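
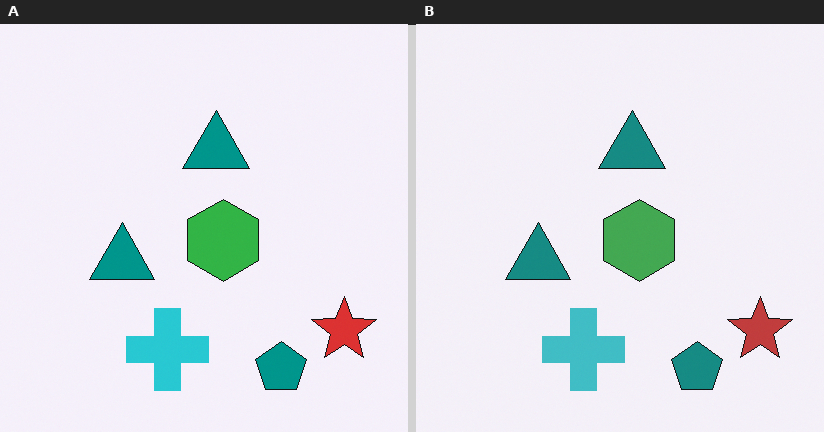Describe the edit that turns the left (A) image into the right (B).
The right (B) image is the left (A) slightly desaturated.

All colors are more muted and greyish — a global saturation change.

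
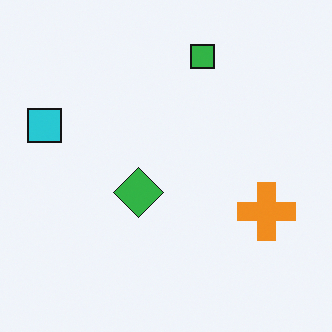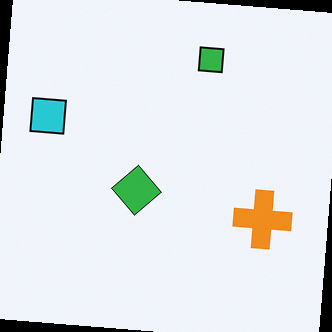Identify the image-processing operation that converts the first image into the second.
The transformation is: rotated clockwise by a small amount.

Every shape is tilted by the same angle and the image corners show triangular fill wedges — a whole-image rotation by a non-right angle.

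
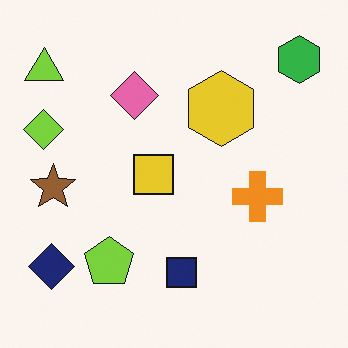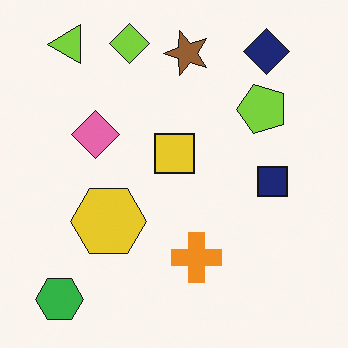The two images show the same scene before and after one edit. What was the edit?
This is the original image transposed (reflected across the top-left ↔ bottom-right diagonal).

Shapes have swapped their row and column positions — what was in the top-right is now in the bottom-left — a diagonal reflection.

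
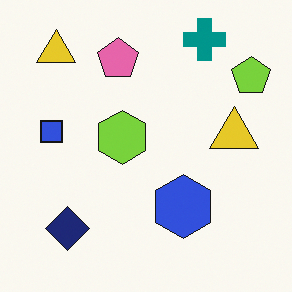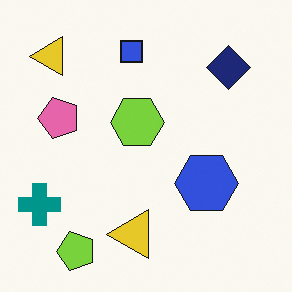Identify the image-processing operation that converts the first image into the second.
Transposed (reflected across the top-left ↔ bottom-right diagonal).

Shapes have swapped their row and column positions — what was in the top-right is now in the bottom-left — a diagonal reflection.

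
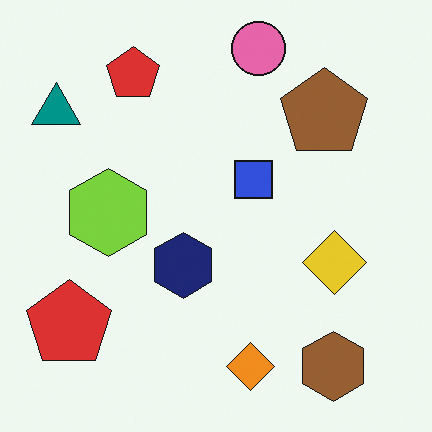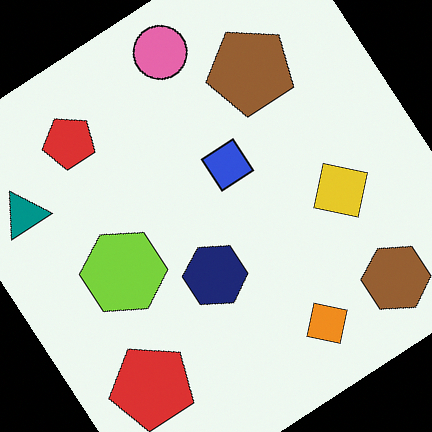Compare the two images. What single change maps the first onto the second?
The image was rotated counter-clockwise by a large amount — several tens of degrees.

Every shape is tilted by the same angle and the image corners show triangular fill wedges — a whole-image rotation by a non-right angle.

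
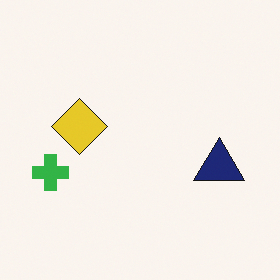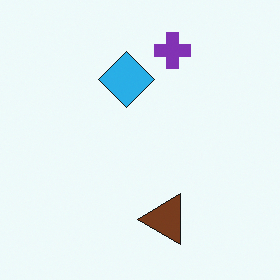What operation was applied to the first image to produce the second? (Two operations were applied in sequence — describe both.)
The second image is the first hue-shifted by a moderate amount, then transposed (reflected across the top-left ↔ bottom-right diagonal).

Every shape's color has rotated by the same amount around the hue wheel — a uniform hue shift. Shapes have swapped their row and column positions — what was in the top-right is now in the bottom-left — a diagonal reflection.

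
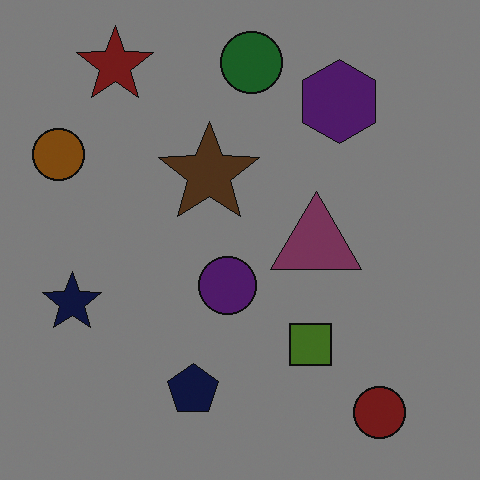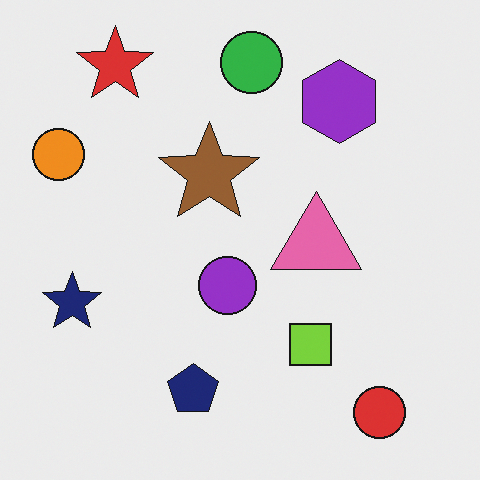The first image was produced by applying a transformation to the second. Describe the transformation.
It was substantially darkened.

Every pixel — background and shapes alike — is uniformly darkened.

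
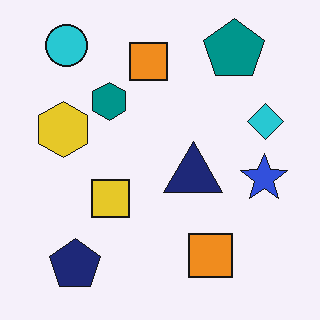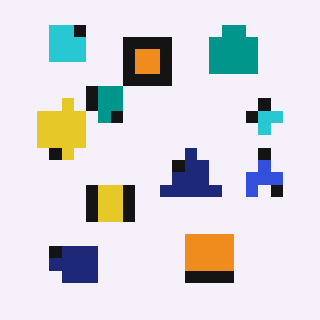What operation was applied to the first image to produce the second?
This is the original image coarsely pixelated.

Shapes are reduced to large square blocks; fine edges and outlines are lost — a downscale-then-upscale (mosaic) effect.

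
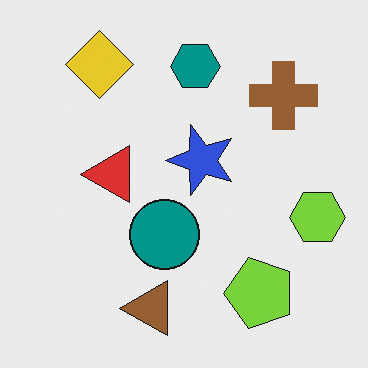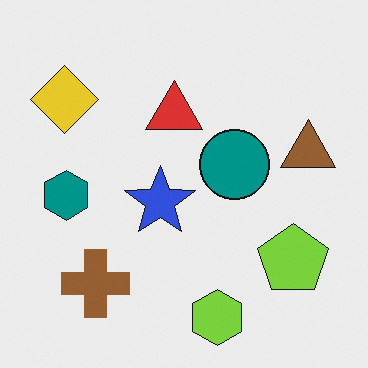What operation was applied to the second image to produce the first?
This is the original image transposed (reflected across the top-left ↔ bottom-right diagonal).

Shapes have swapped their row and column positions — what was in the top-right is now in the bottom-left — a diagonal reflection.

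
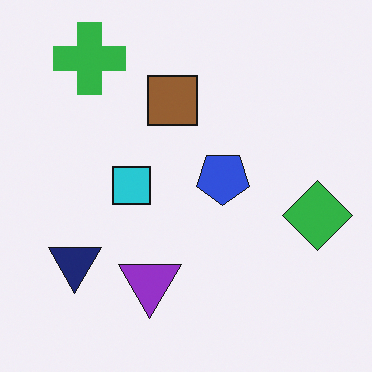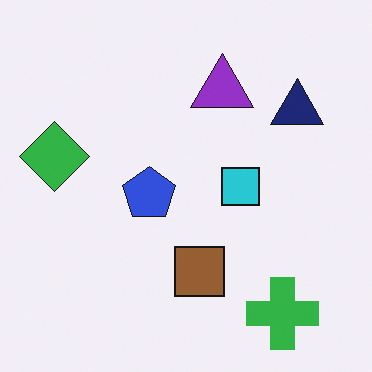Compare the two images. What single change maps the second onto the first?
The first image is the second rotated 180°.

The green cross sits in the bottom-right of the second image and the top-left of the first — consistent with a whole-image 180° rotation.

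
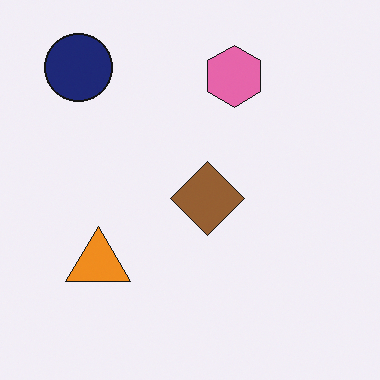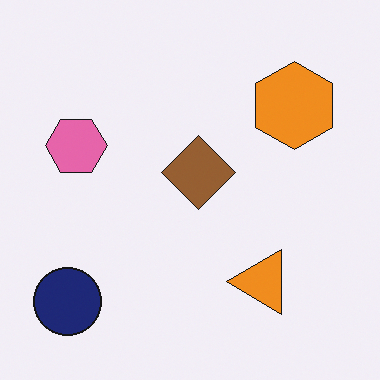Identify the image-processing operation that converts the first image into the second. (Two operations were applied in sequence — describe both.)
This is the original image rotated 90° counter-clockwise, then overlaid with an additional orange hexagon.

The navy circle sits in the top-left of the first image and the bottom-left of the second — consistent with a whole-image 90° counter-clockwise rotation. An orange hexagon appears in the second image that is absent from the first.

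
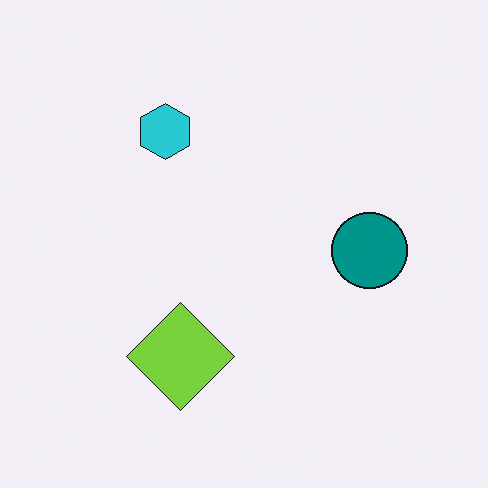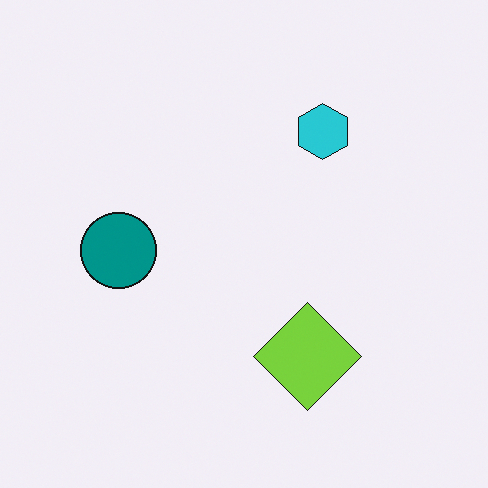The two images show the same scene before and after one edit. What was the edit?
It was flipped horizontally (left ↔ right).

The teal circle is in the right of the first image and the left of the second — shapes on opposite sides of the vertical midline have swapped in a mirror flip.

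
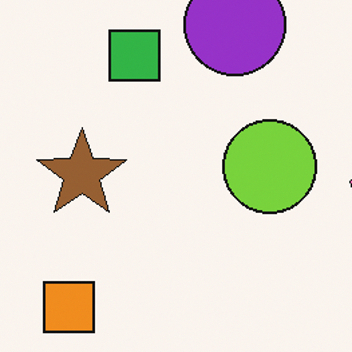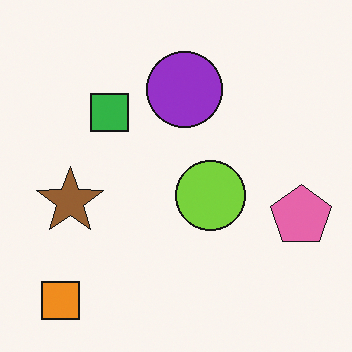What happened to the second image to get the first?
Cropped to a modestly smaller region and rescaled.

The visible shapes are larger and the field of view is narrower; shapes near the original edges may be partly or wholly outside the frame — a crop-and-rescale.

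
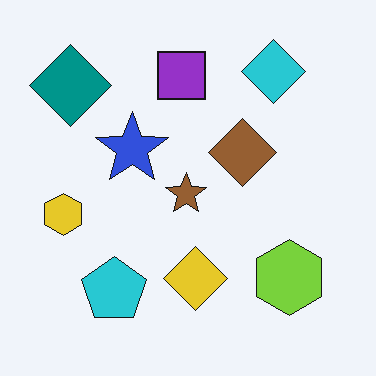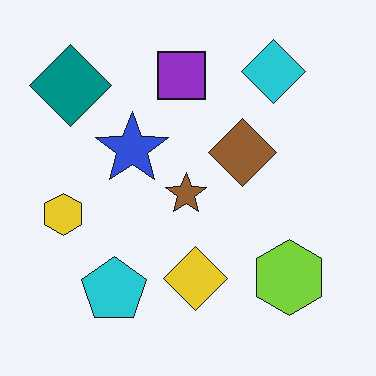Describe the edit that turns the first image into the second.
This is the original image given moderate JPEG compression.

Blocky 8×8 compression artifacts appear around shape edges and the flat background shows ringing — characteristic JPEG degradation.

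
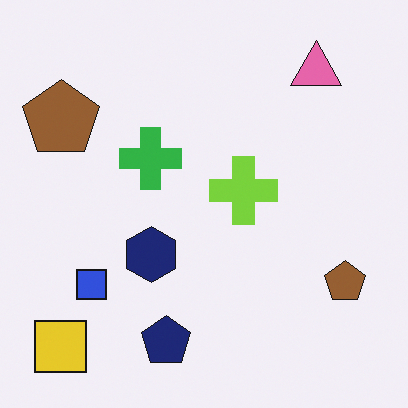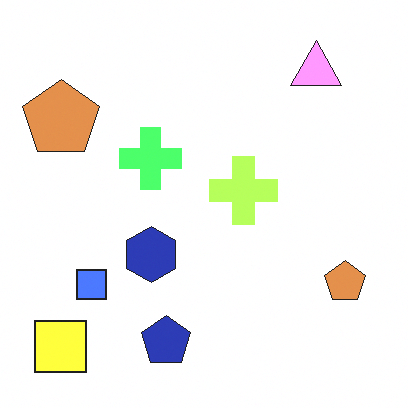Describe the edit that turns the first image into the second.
It was noticeably brightened.

Every pixel — background and shapes alike — is uniformly brightened.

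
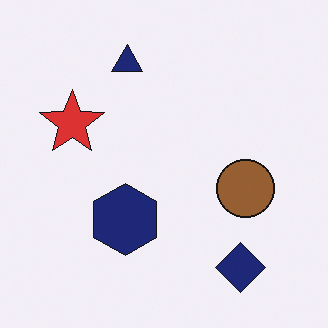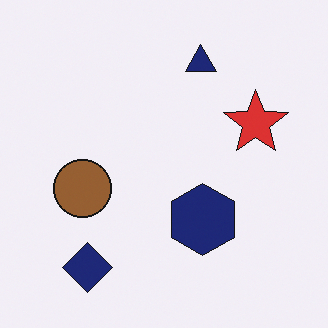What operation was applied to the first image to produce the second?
The transformation is: flipped horizontally (left ↔ right).

The red star is in the left of the first image and the right of the second — shapes on opposite sides of the vertical midline have swapped in a mirror flip.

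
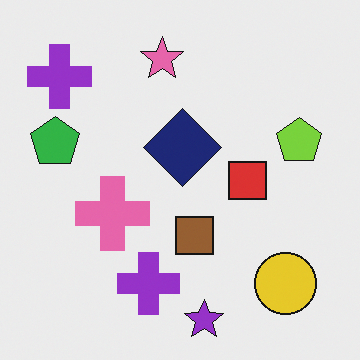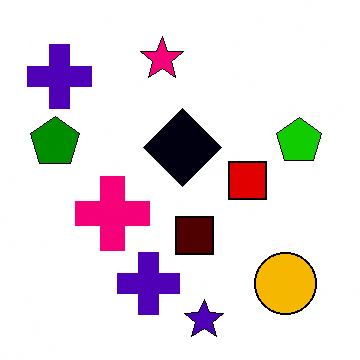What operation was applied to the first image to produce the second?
It was boosted in contrast.

Tones are pushed away from mid-grey across the whole image — a global contrast change.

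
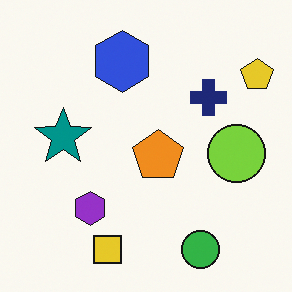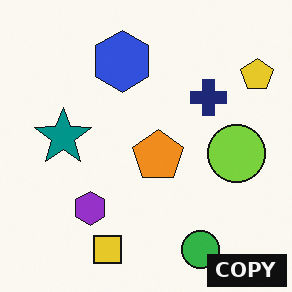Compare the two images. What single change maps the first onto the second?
The image was watermarked with the text "COPY" in the lower-right corner.

A dark label reading "COPY" appears in the lower-right corner.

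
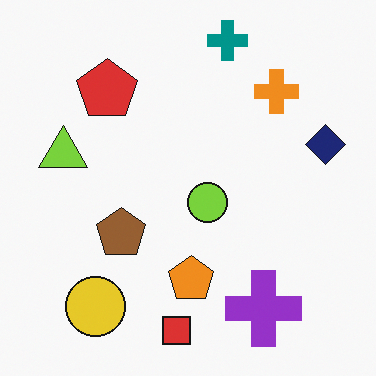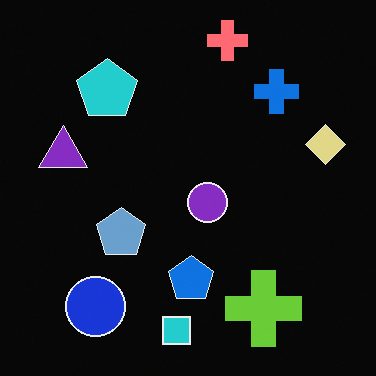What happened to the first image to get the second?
The transformation is: color-inverted (negative).

The light background has become dark and every shape's color is its complement — a photographic negative.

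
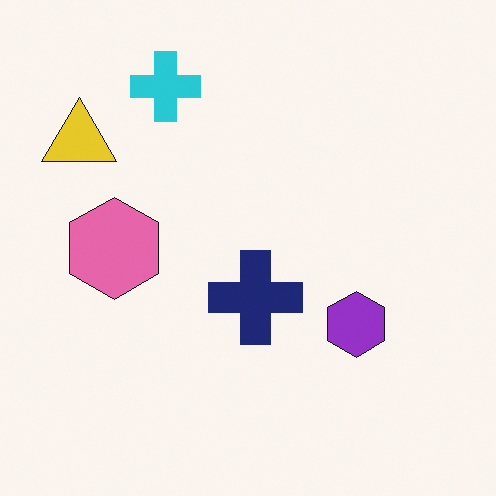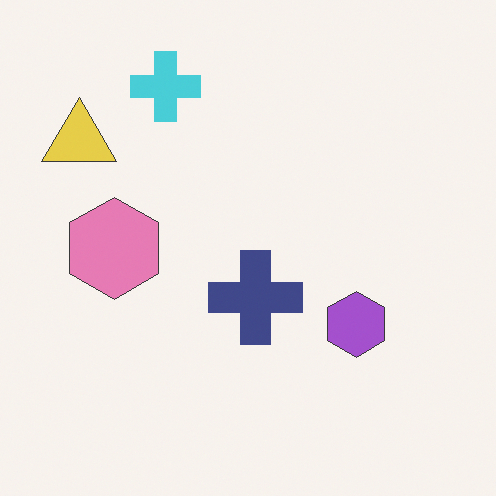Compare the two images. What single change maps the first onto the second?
It was given slightly reduced contrast.

Tones are pushed toward mid-grey across the whole image — a global contrast change.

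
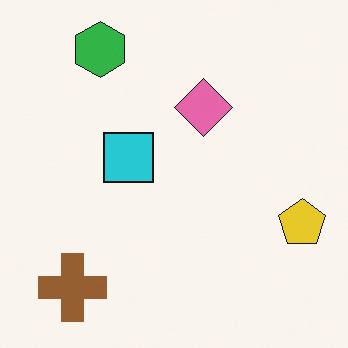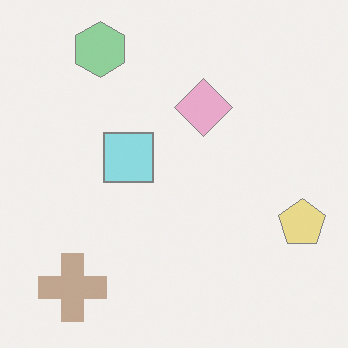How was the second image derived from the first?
The image was washed out (contrast reduced).

Tones are pushed toward mid-grey across the whole image — a global contrast change.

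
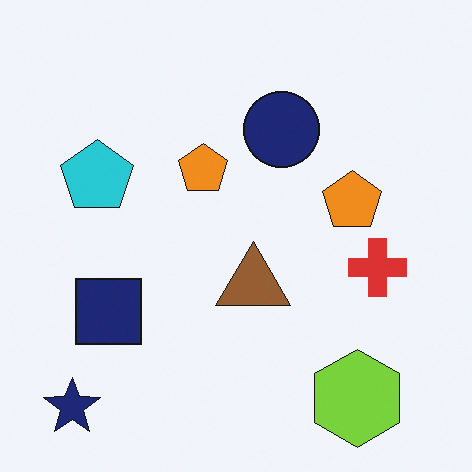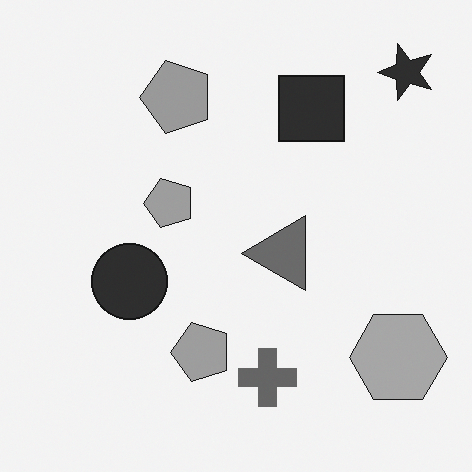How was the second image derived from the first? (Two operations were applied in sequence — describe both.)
This is the original image converted to grayscale, then transposed (reflected across the top-left ↔ bottom-right diagonal).

All color is removed — every shape is now a shade of grey. Shapes have swapped their row and column positions — what was in the top-right is now in the bottom-left — a diagonal reflection.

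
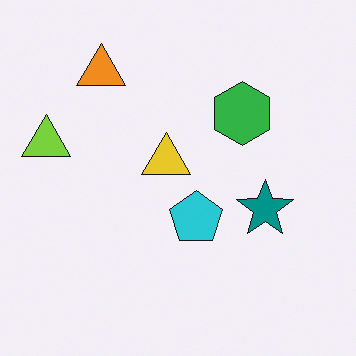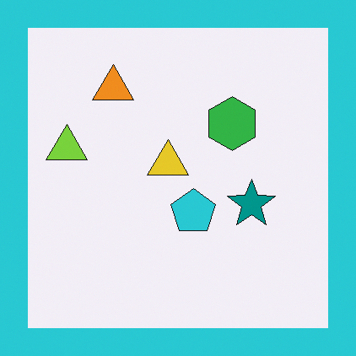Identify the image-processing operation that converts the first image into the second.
It was framed with a cyan border.

A solid cyan frame runs around the edge of the second image, with the content slightly shrunk inside it.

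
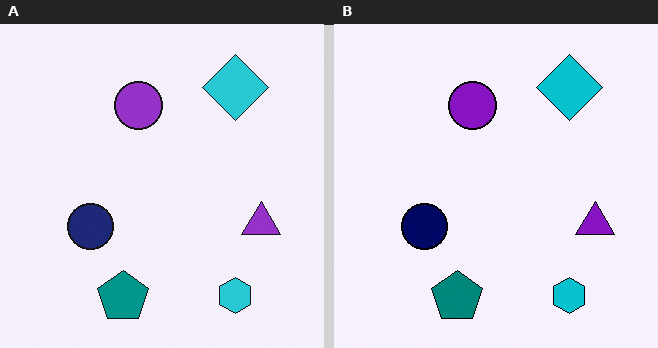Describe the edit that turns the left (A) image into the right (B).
It was given slightly increased contrast.

Tones are pushed away from mid-grey across the whole image — a global contrast change.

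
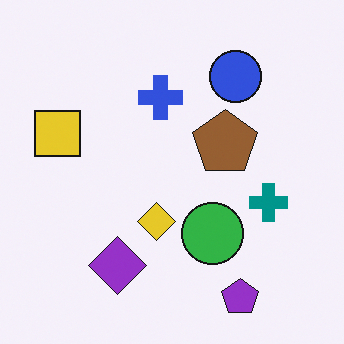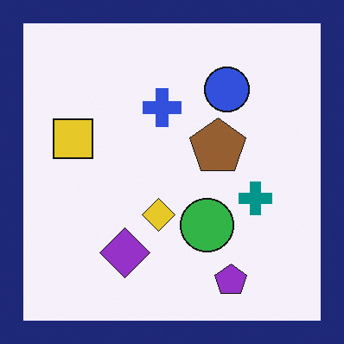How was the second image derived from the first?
The image was framed with a navy border.

A solid navy frame runs around the edge of the second image, with the content slightly shrunk inside it.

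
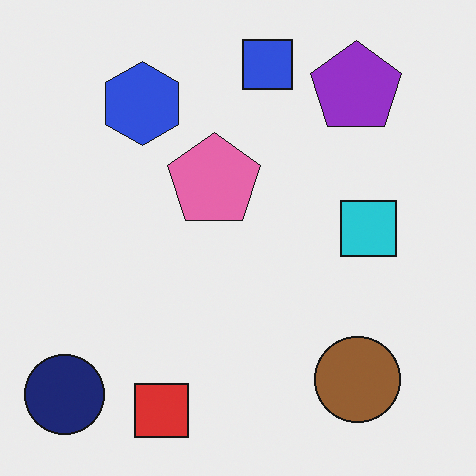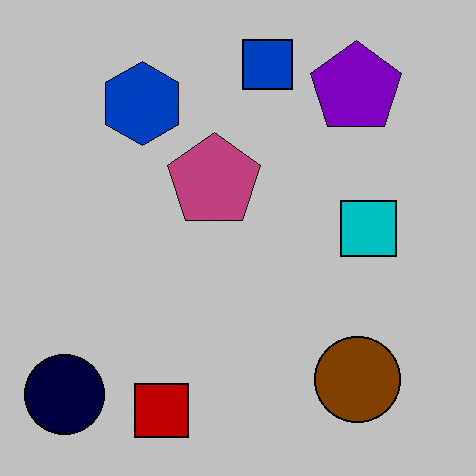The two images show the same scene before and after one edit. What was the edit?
The transformation is: aggressively posterized.

Each flat color has snapped to a coarser quantized level — most visibly, the near-white background has dropped to a flat grey.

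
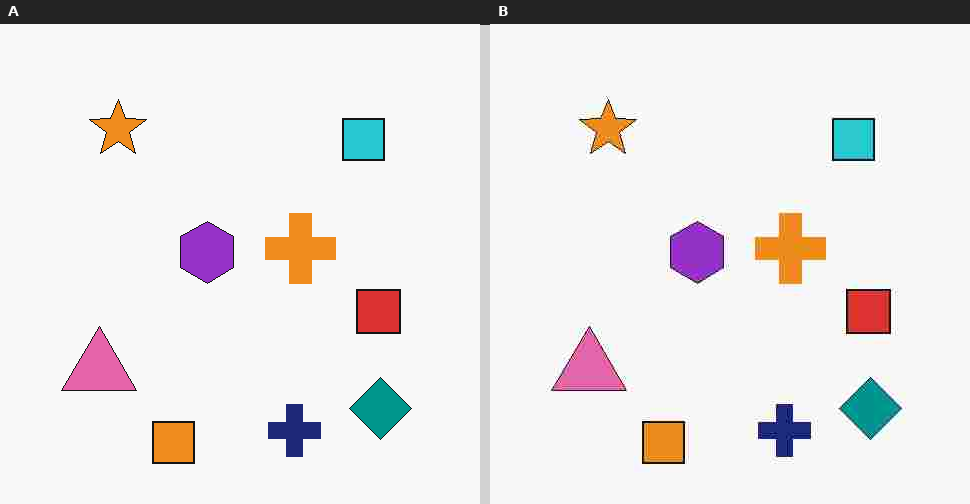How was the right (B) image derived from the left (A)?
The right (B) image is the left (A) heavily JPEG-compressed with obvious blocking artifacts.

Blocky 8×8 compression artifacts appear around shape edges and the flat background shows ringing — characteristic JPEG degradation.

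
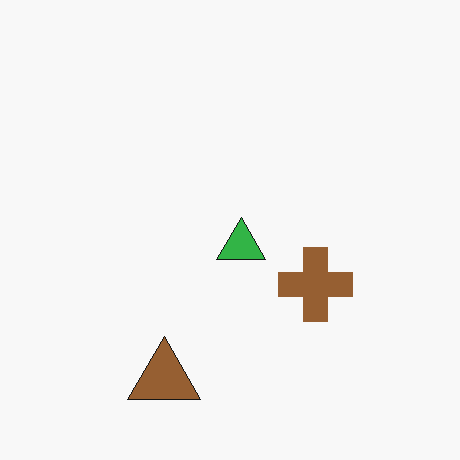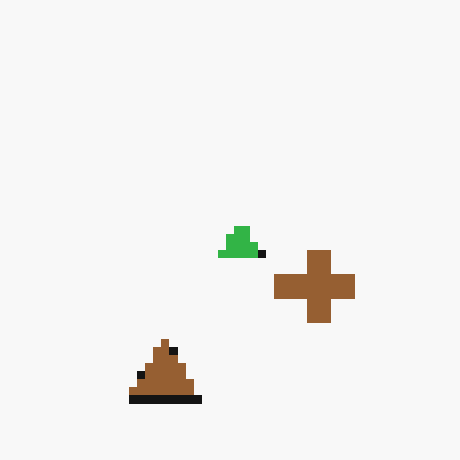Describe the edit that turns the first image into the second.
It was moderately pixelated.

Shapes are reduced to large square blocks; fine edges and outlines are lost — a downscale-then-upscale (mosaic) effect.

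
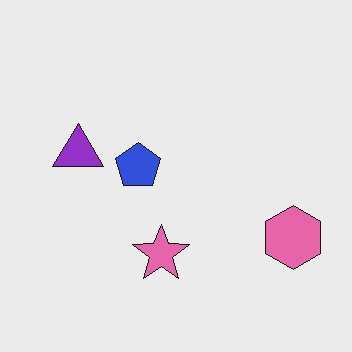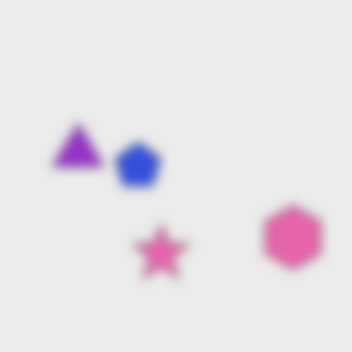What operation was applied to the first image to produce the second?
The image was strongly gaussian-blurred.

Shape edges and outlines are uniformly softened across the whole image.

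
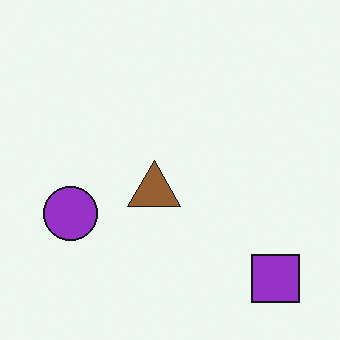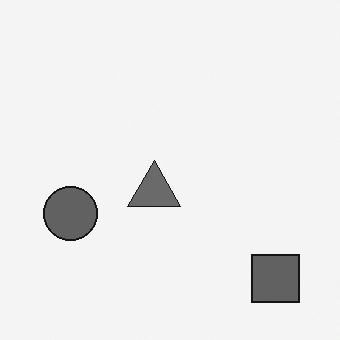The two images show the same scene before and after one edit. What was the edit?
Converted to grayscale.

All color is removed — every shape is now a shade of grey.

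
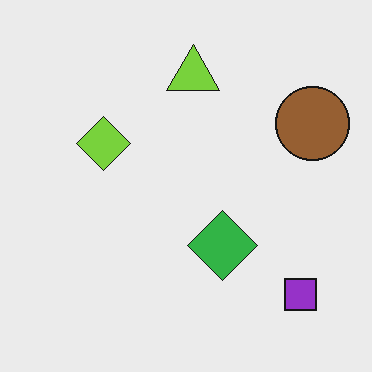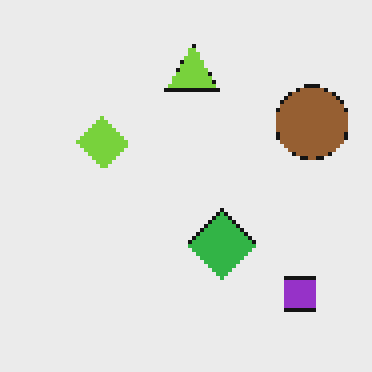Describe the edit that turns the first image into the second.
This is the original image mildly pixelated.

Shapes are reduced to large square blocks; fine edges and outlines are lost — a downscale-then-upscale (mosaic) effect.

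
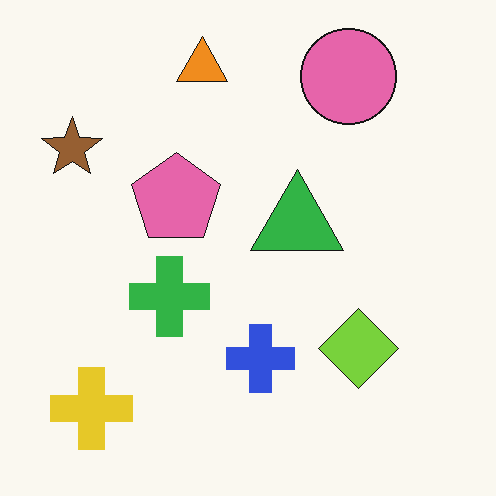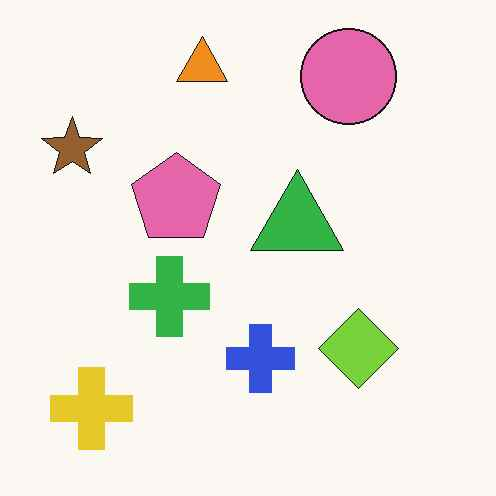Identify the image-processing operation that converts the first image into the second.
Given moderate JPEG compression.

Blocky 8×8 compression artifacts appear around shape edges and the flat background shows ringing — characteristic JPEG degradation.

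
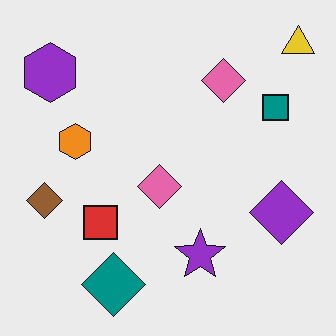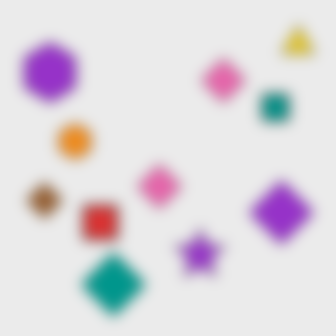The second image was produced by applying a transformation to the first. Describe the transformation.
This is the original image strongly gaussian-blurred.

Shape edges and outlines are uniformly softened across the whole image.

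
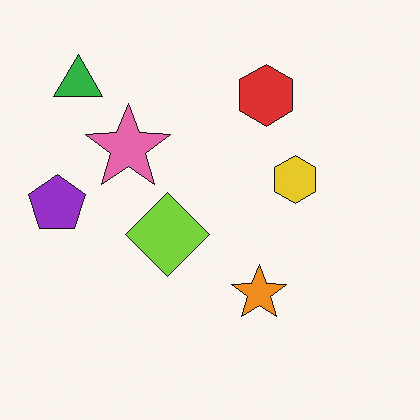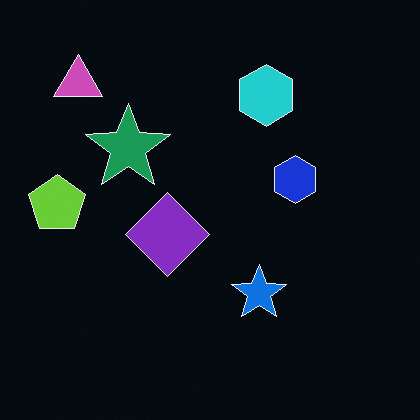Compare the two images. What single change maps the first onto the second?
It was color-inverted (negative).

The light background has become dark and every shape's color is its complement — a photographic negative.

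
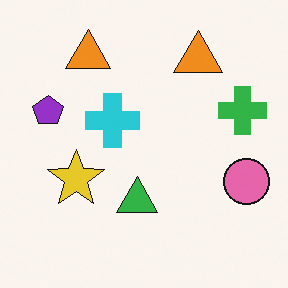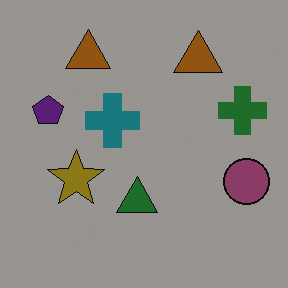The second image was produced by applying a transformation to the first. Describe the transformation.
Darkened a lot.

Every pixel — background and shapes alike — is uniformly darkened.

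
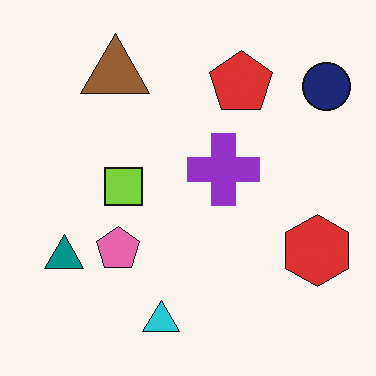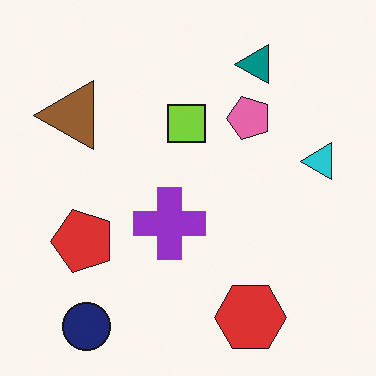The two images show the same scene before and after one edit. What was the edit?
The transformation is: transposed (reflected across the top-left ↔ bottom-right diagonal).

Shapes have swapped their row and column positions — what was in the top-right is now in the bottom-left — a diagonal reflection.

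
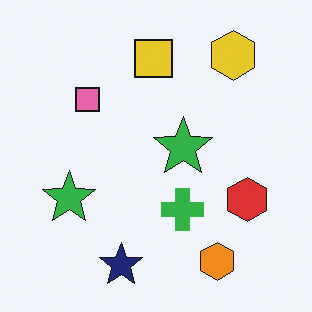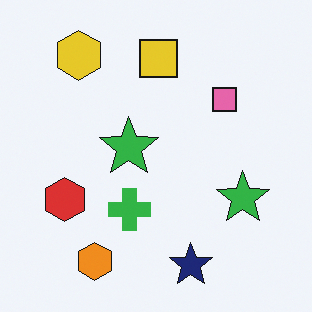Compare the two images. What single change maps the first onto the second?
This is the original image flipped horizontally (left ↔ right).

The red hexagon is in the right of the first image and the left of the second — shapes on opposite sides of the vertical midline have swapped in a mirror flip.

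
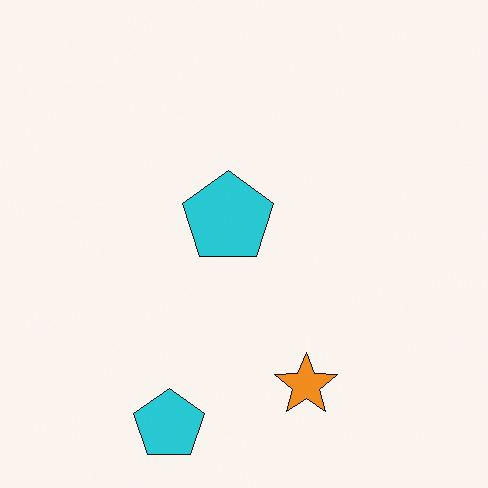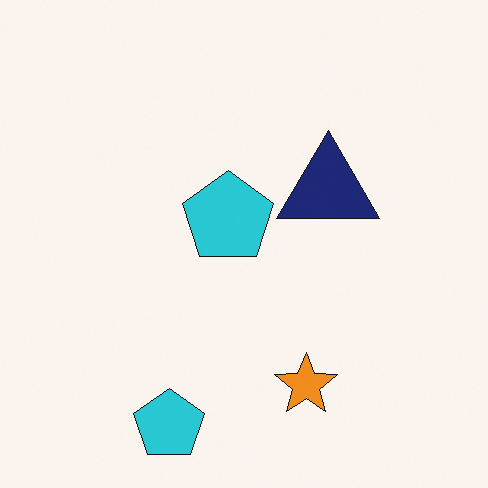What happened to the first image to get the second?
It was overlaid with an additional navy triangle.

A navy triangle appears in the second image that is absent from the first.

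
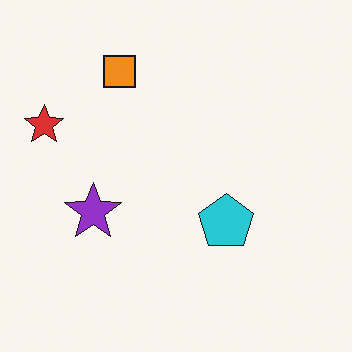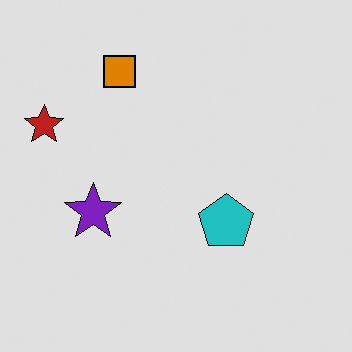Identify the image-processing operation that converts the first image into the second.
The second image is the first moderately posterized.

Each flat color has snapped to a coarser quantized level — most visibly, the near-white background has dropped to a flat grey.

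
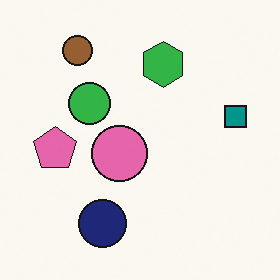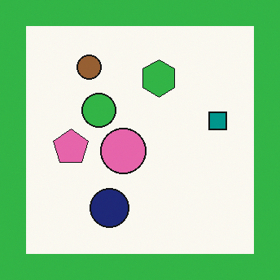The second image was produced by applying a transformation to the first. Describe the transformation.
Framed with a green border.

A solid green frame runs around the edge of the second image, with the content slightly shrunk inside it.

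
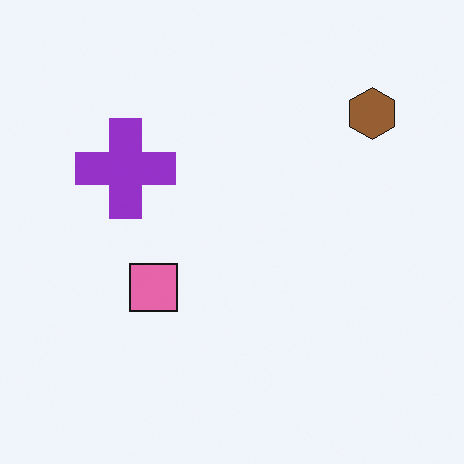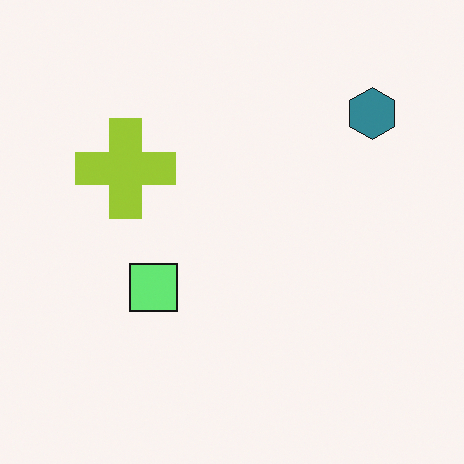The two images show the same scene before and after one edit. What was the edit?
The image was hue-shifted through roughly half the color wheel.

Every shape's color has rotated by the same amount around the hue wheel — a uniform hue shift.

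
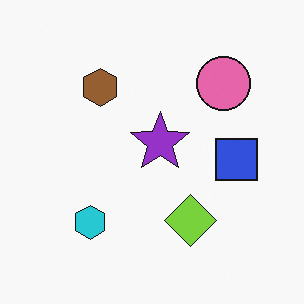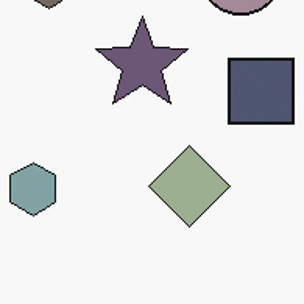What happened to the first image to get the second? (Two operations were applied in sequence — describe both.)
The transformation is: cropped to a modestly smaller region and rescaled, then heavily desaturated.

The visible shapes are larger and the field of view is narrower; shapes near the original edges may be partly or wholly outside the frame — a crop-and-rescale. All colors are more muted and greyish — a global saturation change.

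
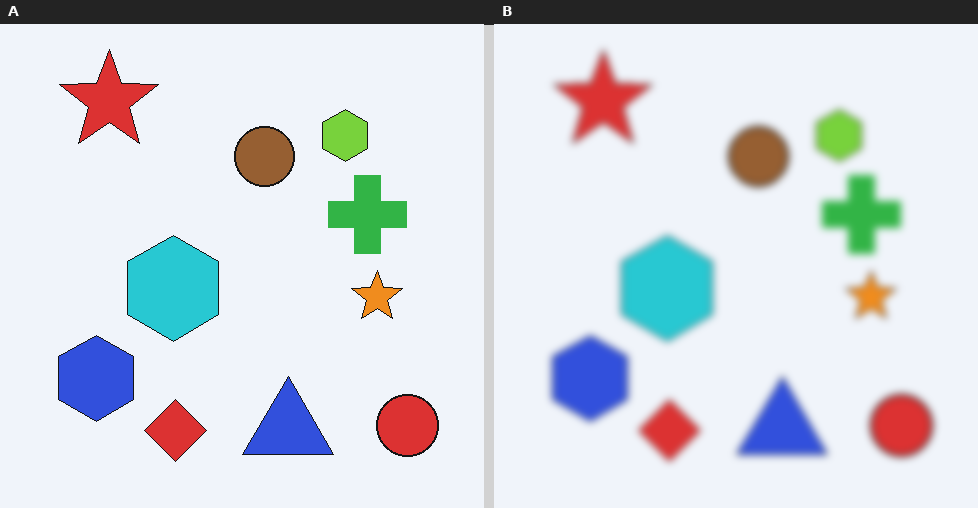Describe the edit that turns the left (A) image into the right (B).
This is the original image noticeably gaussian-blurred.

Shape edges and outlines are uniformly softened across the whole image.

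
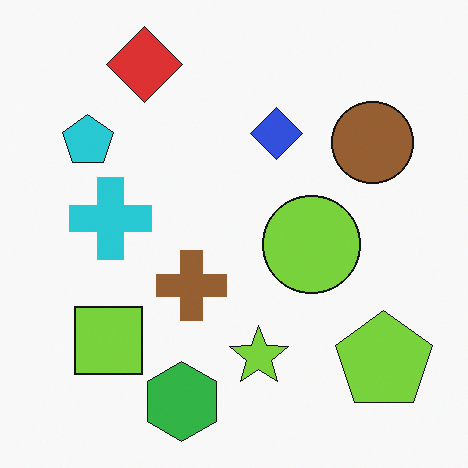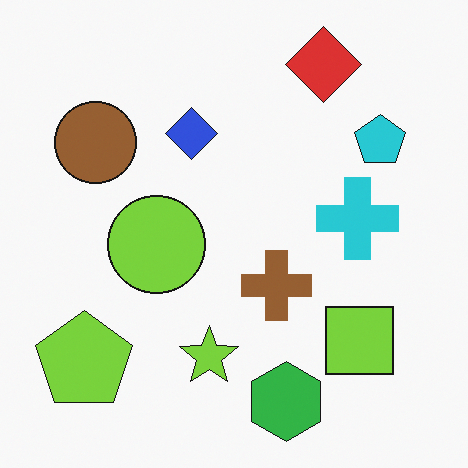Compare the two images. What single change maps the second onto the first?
This is the original image flipped horizontally (left ↔ right).

The lime pentagon is in the bottom-left of the second image and the bottom-right of the first — shapes on opposite sides of the vertical midline have swapped in a mirror flip.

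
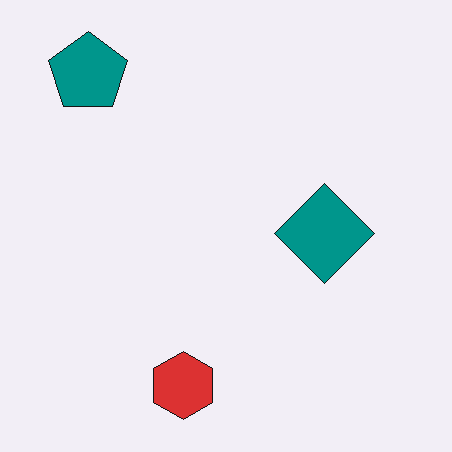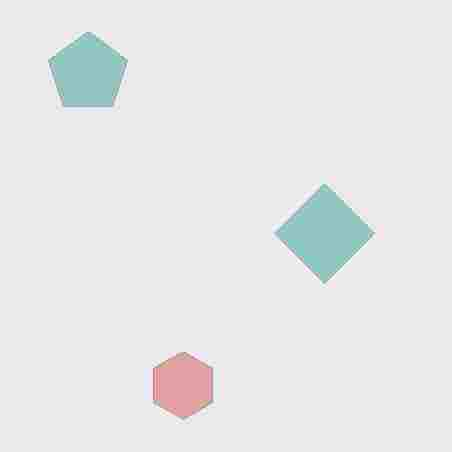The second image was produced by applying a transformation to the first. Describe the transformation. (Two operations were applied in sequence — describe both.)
This is the original image given much lower contrast, then heavily JPEG-compressed with obvious blocking artifacts.

Tones are pushed toward mid-grey across the whole image — a global contrast change. Blocky 8×8 compression artifacts appear around shape edges and the flat background shows ringing — characteristic JPEG degradation.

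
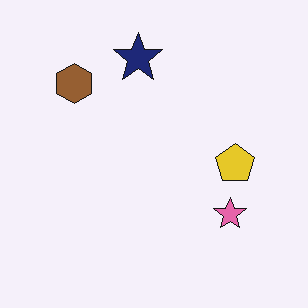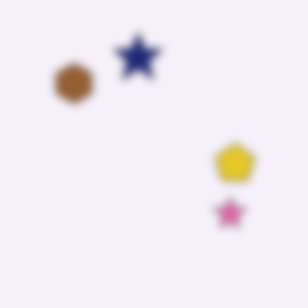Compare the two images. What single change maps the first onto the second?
This is the original image noticeably gaussian-blurred.

Shape edges and outlines are uniformly softened across the whole image.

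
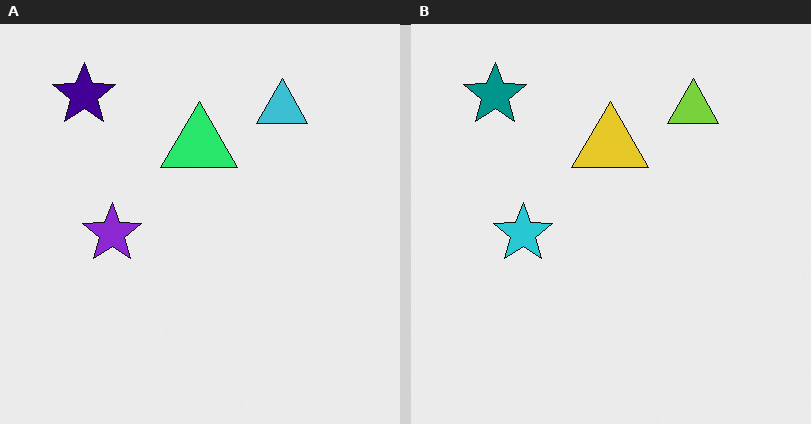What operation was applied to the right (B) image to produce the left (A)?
It was hue-shifted noticeably.

Every shape's color has rotated by the same amount around the hue wheel — a uniform hue shift.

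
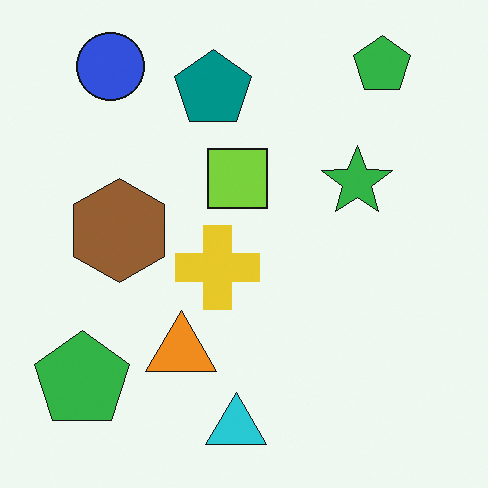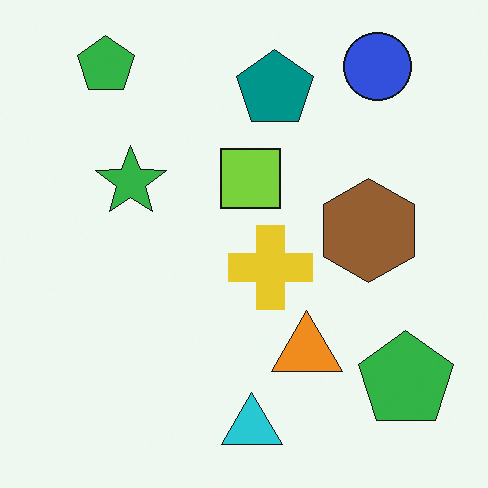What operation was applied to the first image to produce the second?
This is the original image flipped horizontally (left ↔ right).

The blue circle is in the top-left of the first image and the top-right of the second — shapes on opposite sides of the vertical midline have swapped in a mirror flip.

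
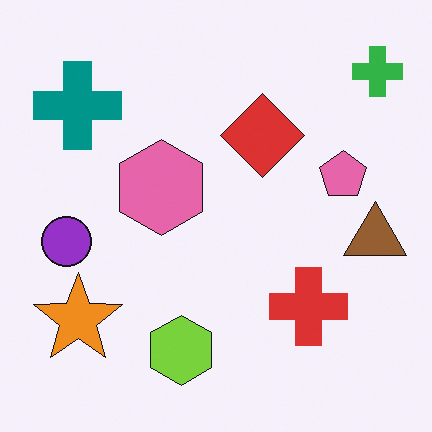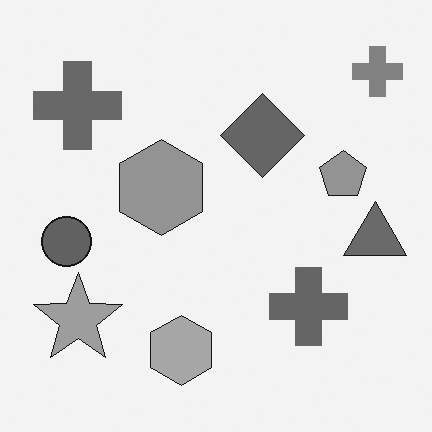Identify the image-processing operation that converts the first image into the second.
Converted to grayscale.

All color is removed — every shape is now a shade of grey.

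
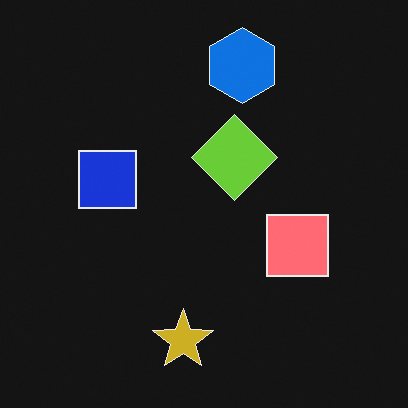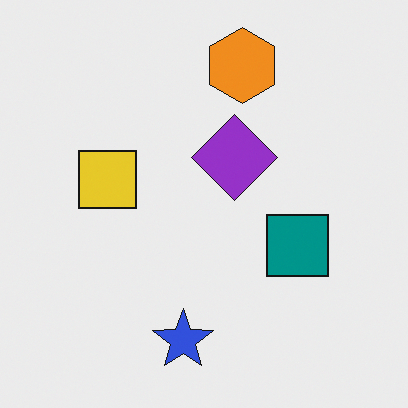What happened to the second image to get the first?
The transformation is: color-inverted (negative).

The light background has become dark and every shape's color is its complement — a photographic negative.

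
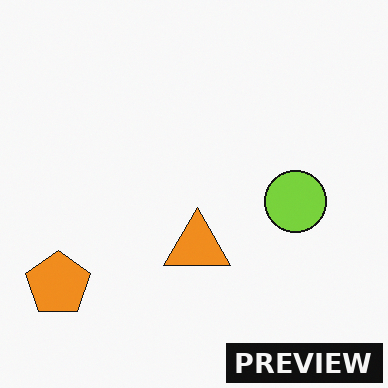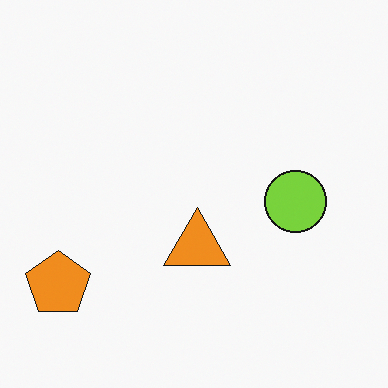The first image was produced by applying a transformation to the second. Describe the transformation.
Watermarked with the text "PREVIEW" in the lower-right corner.

A dark label reading "PREVIEW" appears in the lower-right corner.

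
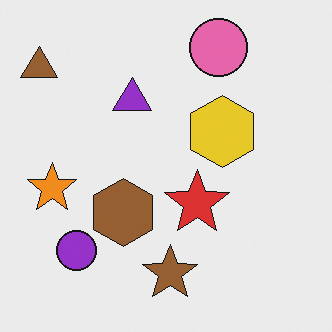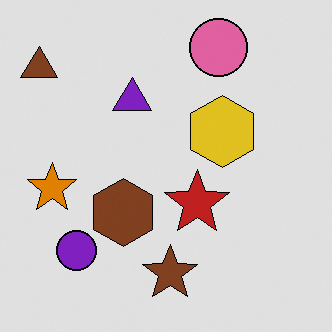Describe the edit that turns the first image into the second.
The transformation is: posterized to a reduced palette.

Each flat color has snapped to a coarser quantized level — most visibly, the near-white background has dropped to a flat grey.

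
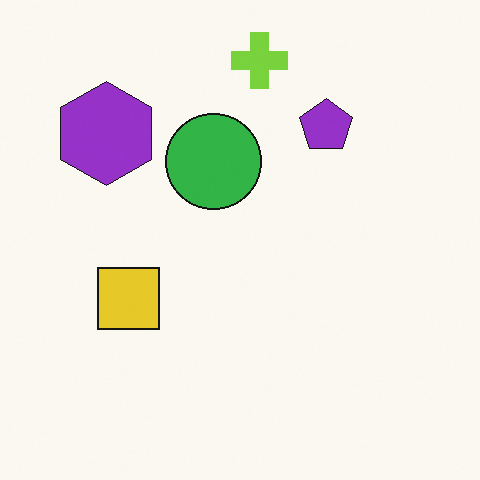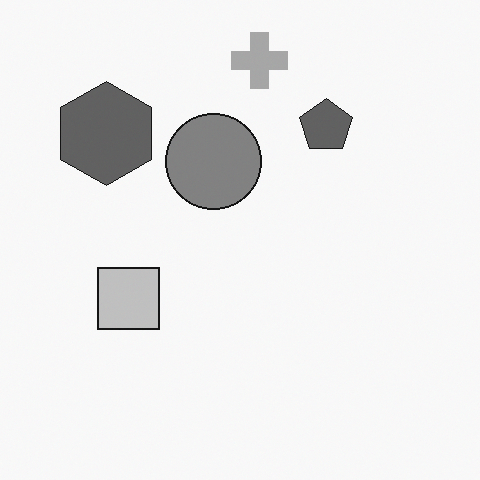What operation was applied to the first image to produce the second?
It was converted to grayscale.

All color is removed — every shape is now a shade of grey.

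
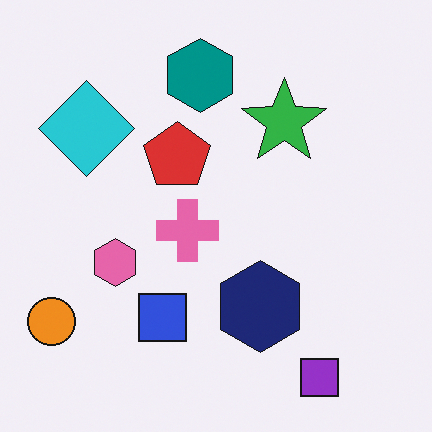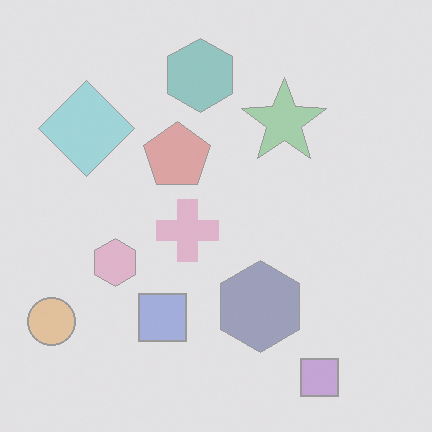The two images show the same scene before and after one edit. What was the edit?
This is the original image washed out (contrast reduced).

Tones are pushed toward mid-grey across the whole image — a global contrast change.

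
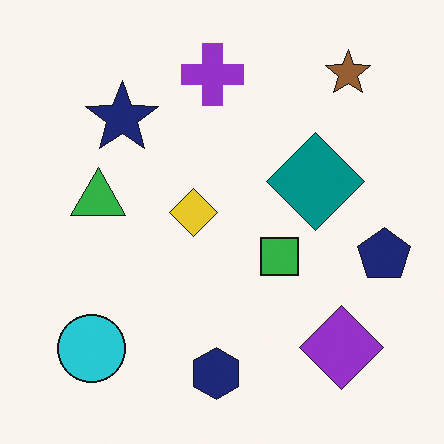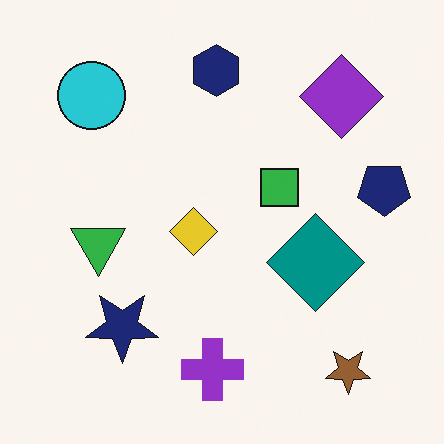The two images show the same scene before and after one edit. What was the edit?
The image was flipped vertically (top ↔ bottom).

The navy hexagon is in the bottom of the first image and the top of the second — shapes on opposite sides of the horizontal midline have swapped in a mirror flip.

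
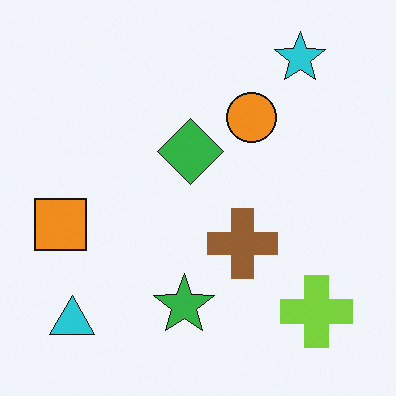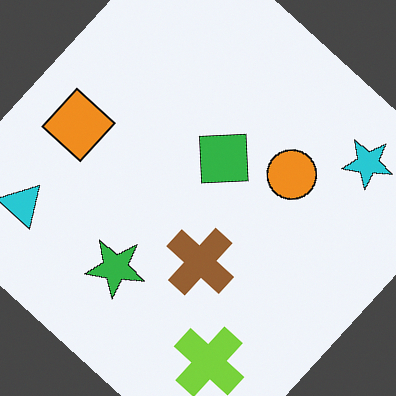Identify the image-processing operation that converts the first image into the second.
This is the original image rotated clockwise by a large amount — several tens of degrees.

Every shape is tilted by the same angle and the image corners show triangular fill wedges — a whole-image rotation by a non-right angle.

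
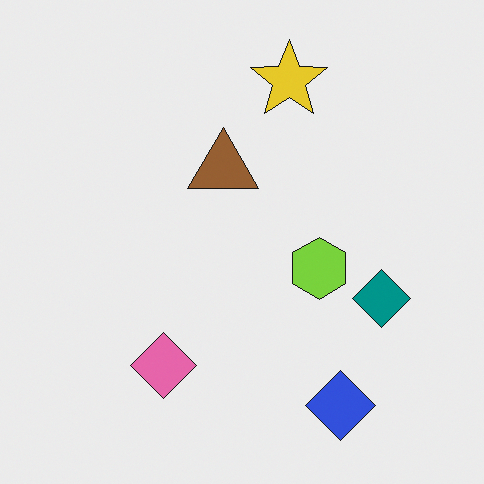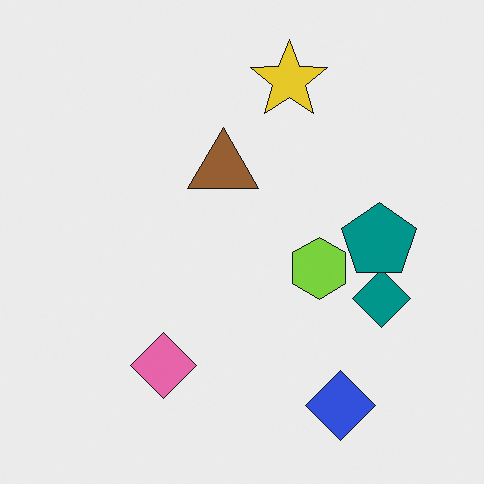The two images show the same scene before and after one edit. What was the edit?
Overlaid with an additional teal pentagon.

A teal pentagon appears in the second image that is absent from the first.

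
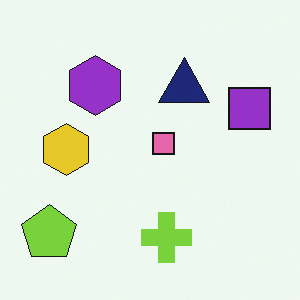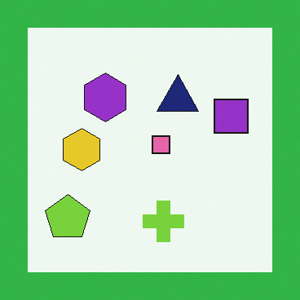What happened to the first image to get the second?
It was framed with a green border.

A solid green frame runs around the edge of the second image, with the content slightly shrunk inside it.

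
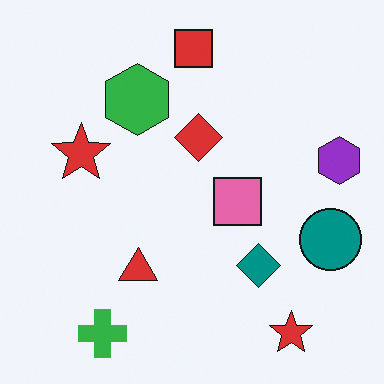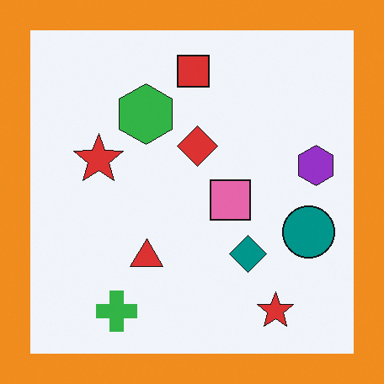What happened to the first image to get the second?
Framed with a orange border.

A solid orange frame runs around the edge of the second image, with the content slightly shrunk inside it.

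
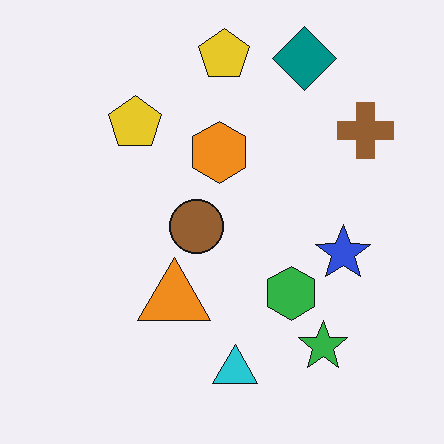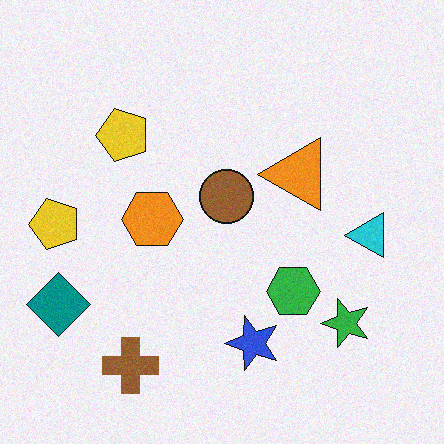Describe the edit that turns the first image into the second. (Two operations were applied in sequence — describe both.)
Transposed (reflected across the top-left ↔ bottom-right diagonal), then degraded with subtle gaussian noise.

Shapes have swapped their row and column positions — what was in the top-right is now in the bottom-left — a diagonal reflection. Random speckle covers the whole image, including the flat background.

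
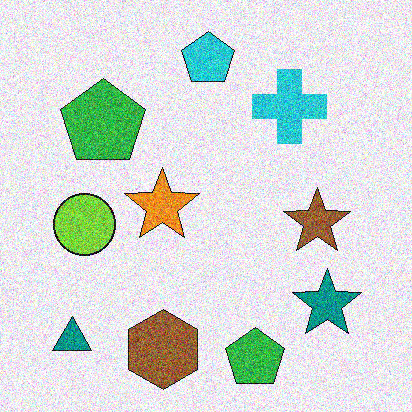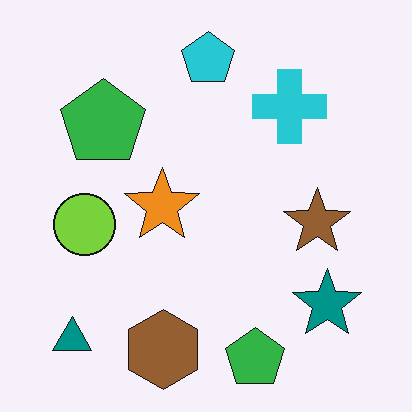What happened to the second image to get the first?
This is the original image degraded with heavy additive noise.

Random speckle covers the whole image, including the flat background.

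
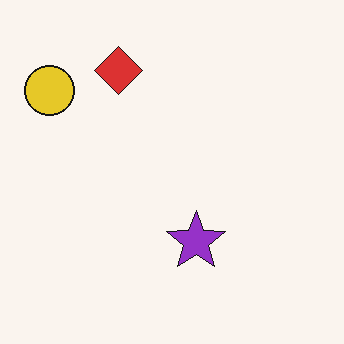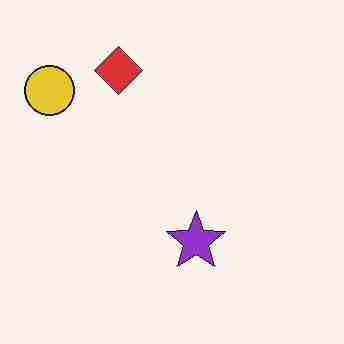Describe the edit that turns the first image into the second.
Degraded with heavy JPEG compression.

Blocky 8×8 compression artifacts appear around shape edges and the flat background shows ringing — characteristic JPEG degradation.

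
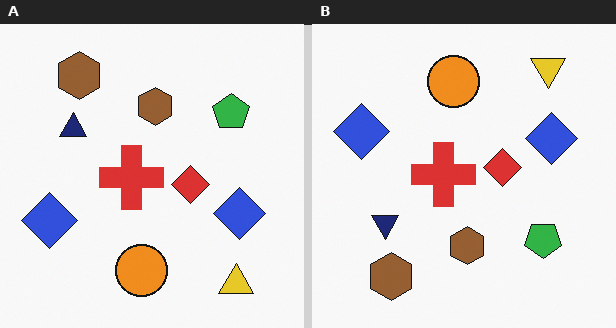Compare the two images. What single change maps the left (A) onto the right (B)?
The right (B) image is the left (A) flipped vertically (top ↔ bottom).

The yellow triangle is in the bottom-right of the left (A) image and the top-right of the right (B) — shapes on opposite sides of the horizontal midline have swapped in a mirror flip.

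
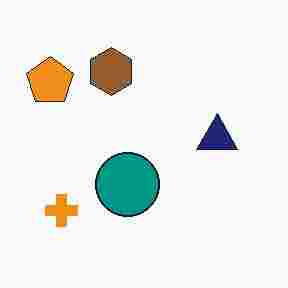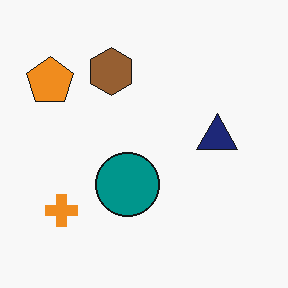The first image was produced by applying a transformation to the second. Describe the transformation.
It was degraded with heavy JPEG compression.

Blocky 8×8 compression artifacts appear around shape edges and the flat background shows ringing — characteristic JPEG degradation.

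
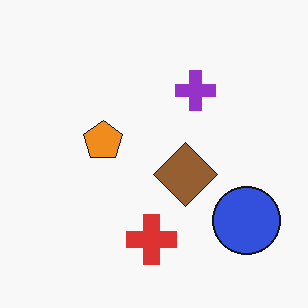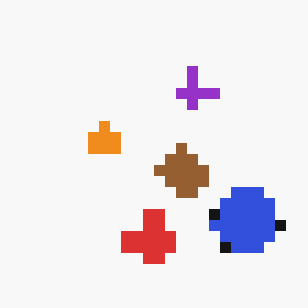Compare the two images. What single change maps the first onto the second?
Heavily pixelated into large blocks.

Shapes are reduced to large square blocks; fine edges and outlines are lost — a downscale-then-upscale (mosaic) effect.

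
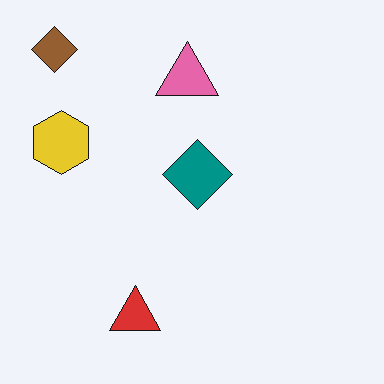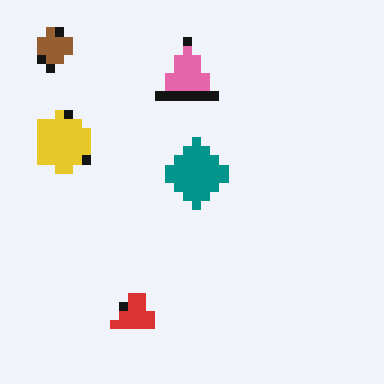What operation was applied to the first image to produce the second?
The second image is the first coarsely pixelated.

Shapes are reduced to large square blocks; fine edges and outlines are lost — a downscale-then-upscale (mosaic) effect.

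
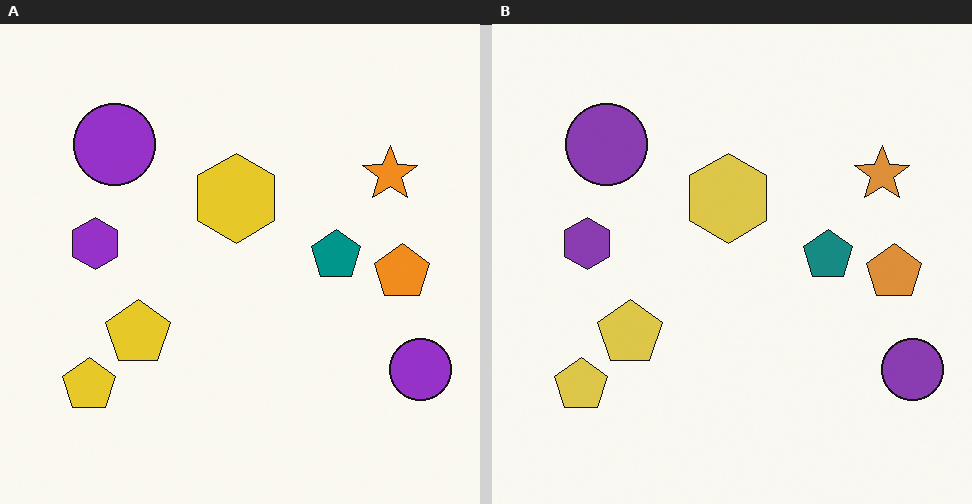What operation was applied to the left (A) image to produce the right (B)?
The image was slightly desaturated.

All colors are more muted and greyish — a global saturation change.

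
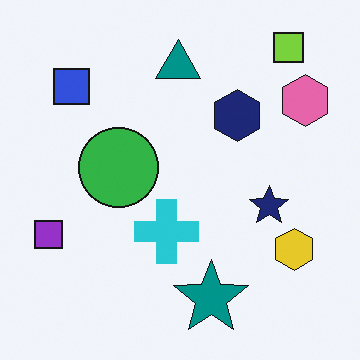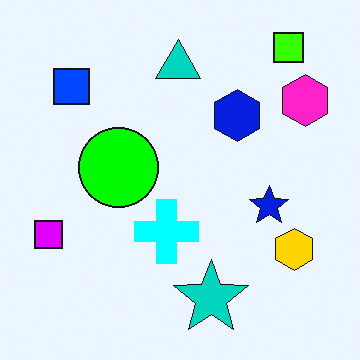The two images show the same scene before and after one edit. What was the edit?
This is the original image heavily oversaturated.

All colors are more vivid — a global saturation change.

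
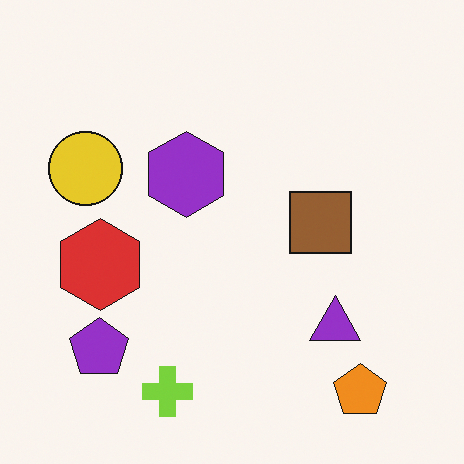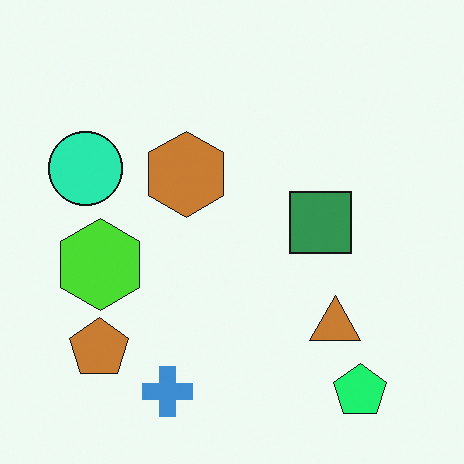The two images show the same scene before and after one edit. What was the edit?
It was hue-shifted noticeably.

Every shape's color has rotated by the same amount around the hue wheel — a uniform hue shift.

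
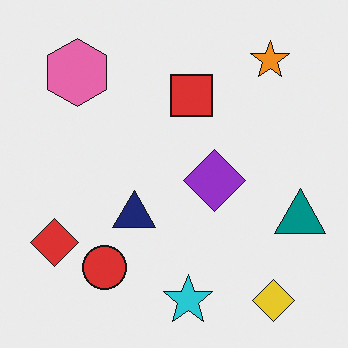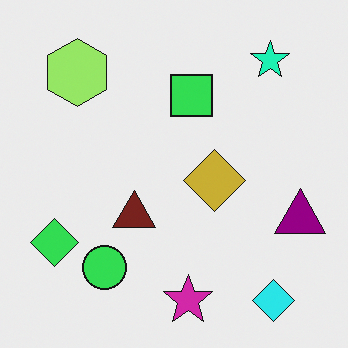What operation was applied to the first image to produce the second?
This is the original image hue-shifted through roughly a third of the color wheel.

Every shape's color has rotated by the same amount around the hue wheel — a uniform hue shift.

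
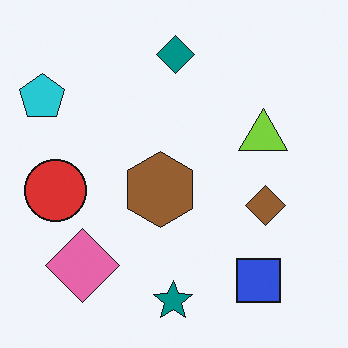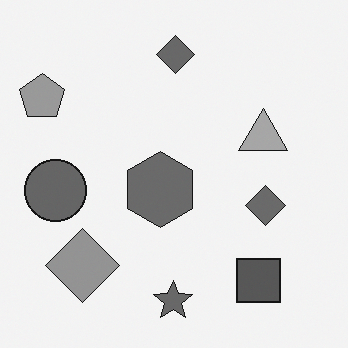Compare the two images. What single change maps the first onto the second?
It was converted to grayscale.

All color is removed — every shape is now a shade of grey.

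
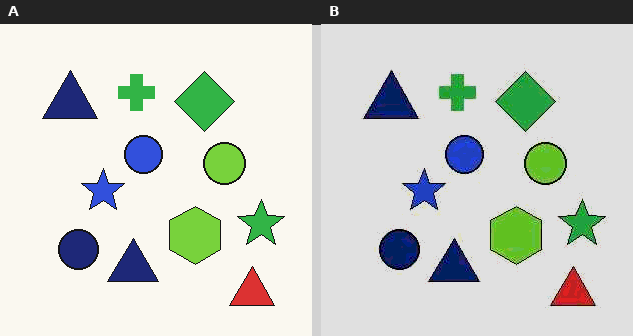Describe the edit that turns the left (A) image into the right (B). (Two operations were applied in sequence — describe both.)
The image was JPEG-compressed with visible artifacts, then moderately posterized.

Blocky 8×8 compression artifacts appear around shape edges and the flat background shows ringing — characteristic JPEG degradation. Each flat color has snapped to a coarser quantized level — most visibly, the near-white background has dropped to a flat grey.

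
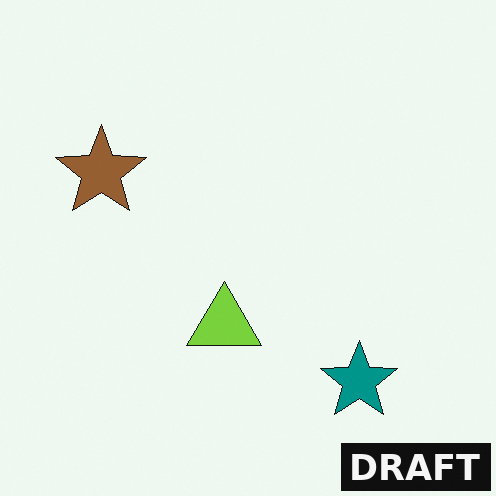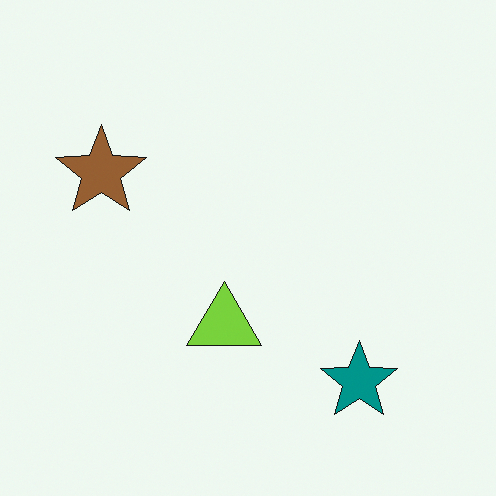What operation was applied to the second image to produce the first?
This is the original image watermarked with the text "DRAFT" in the lower-right corner.

A dark label reading "DRAFT" appears in the lower-right corner.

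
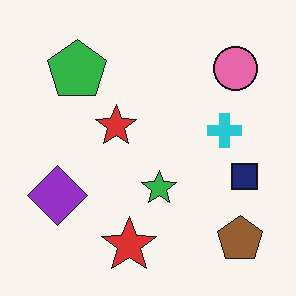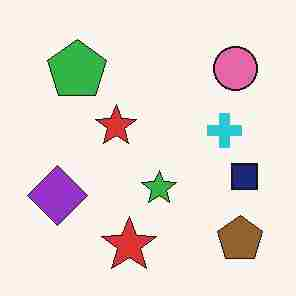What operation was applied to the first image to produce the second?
It was degraded with heavy JPEG compression.

Blocky 8×8 compression artifacts appear around shape edges and the flat background shows ringing — characteristic JPEG degradation.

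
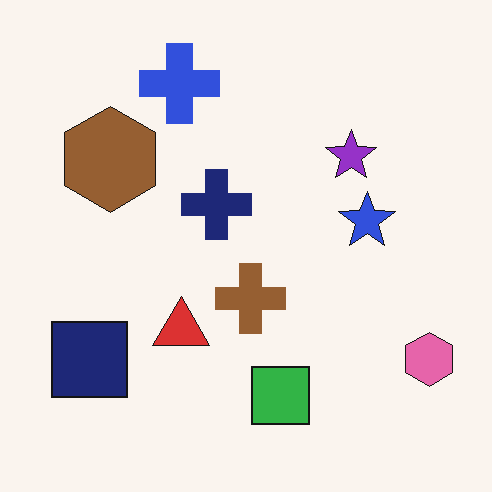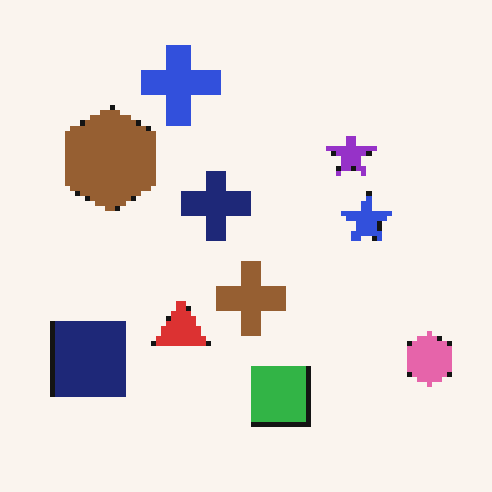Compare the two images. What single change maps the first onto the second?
Lightly pixelated (a mild mosaic effect).

Shapes are reduced to large square blocks; fine edges and outlines are lost — a downscale-then-upscale (mosaic) effect.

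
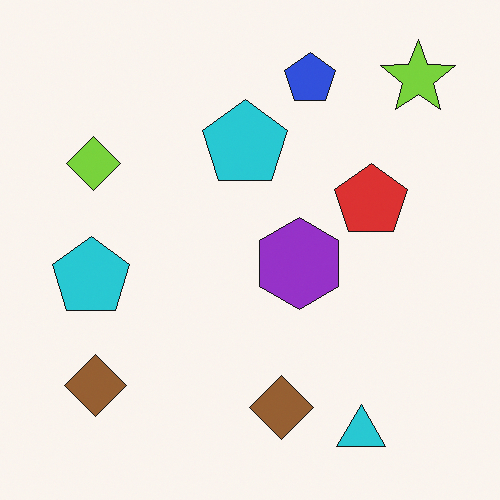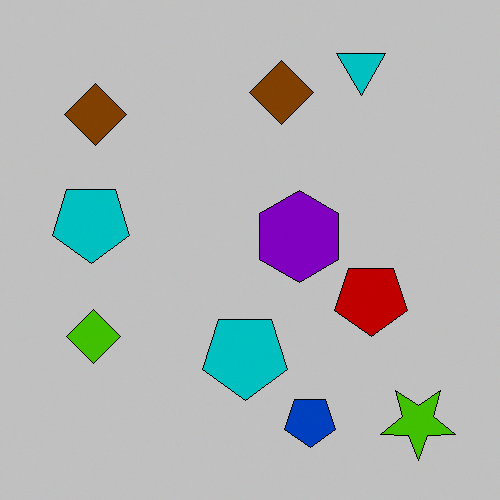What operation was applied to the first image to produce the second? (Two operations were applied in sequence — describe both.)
The second image is the first heavily posterized to just a handful of flat colors, then flipped vertically (top ↔ bottom).

Each flat color has snapped to a coarser quantized level — most visibly, the near-white background has dropped to a flat grey. The cyan triangle is in the bottom-right of the first image and the top-right of the second — shapes on opposite sides of the horizontal midline have swapped in a mirror flip.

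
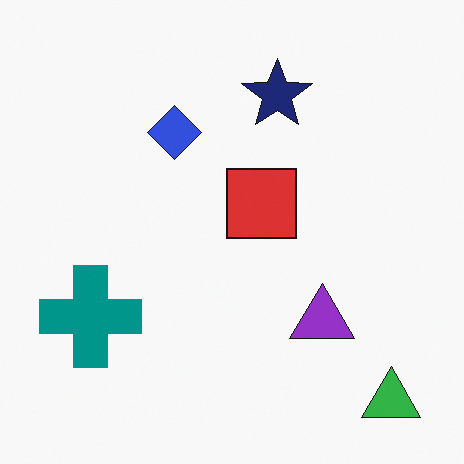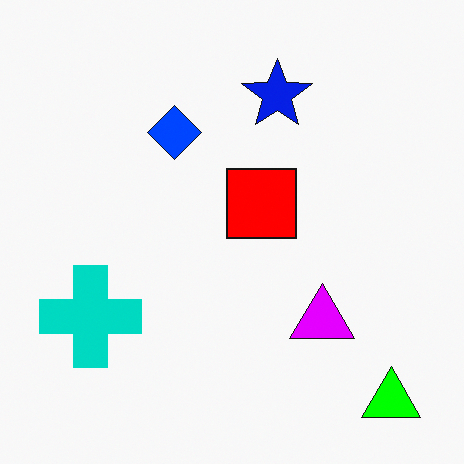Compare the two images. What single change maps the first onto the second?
The second image is the first made much more vivid (saturation change).

All colors are more vivid — a global saturation change.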